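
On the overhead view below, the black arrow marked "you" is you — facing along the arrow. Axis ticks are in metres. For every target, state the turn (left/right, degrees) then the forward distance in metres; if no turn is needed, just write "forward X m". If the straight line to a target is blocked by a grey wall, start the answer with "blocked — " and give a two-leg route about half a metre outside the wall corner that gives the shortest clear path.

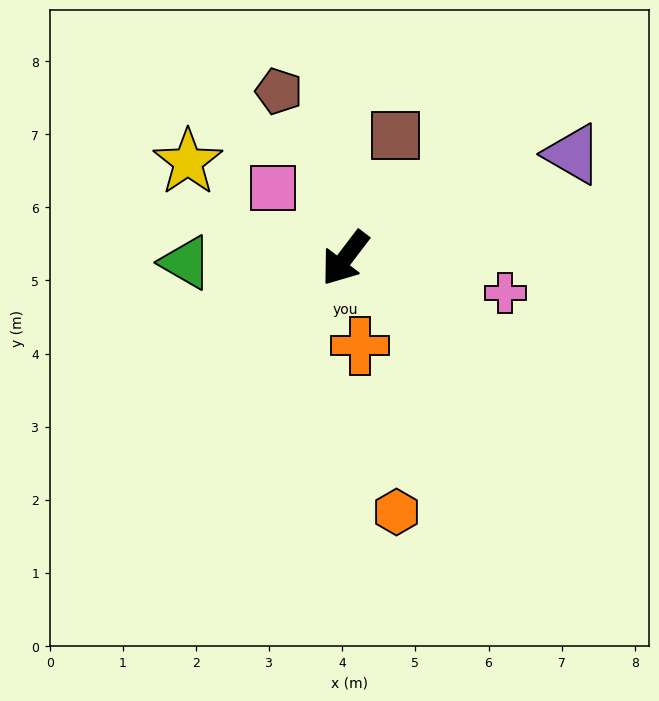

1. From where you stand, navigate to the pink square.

turn right 97°, forward 1.4 m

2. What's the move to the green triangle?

turn right 51°, forward 2.2 m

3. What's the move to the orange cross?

turn left 47°, forward 1.2 m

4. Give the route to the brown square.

turn right 165°, forward 1.8 m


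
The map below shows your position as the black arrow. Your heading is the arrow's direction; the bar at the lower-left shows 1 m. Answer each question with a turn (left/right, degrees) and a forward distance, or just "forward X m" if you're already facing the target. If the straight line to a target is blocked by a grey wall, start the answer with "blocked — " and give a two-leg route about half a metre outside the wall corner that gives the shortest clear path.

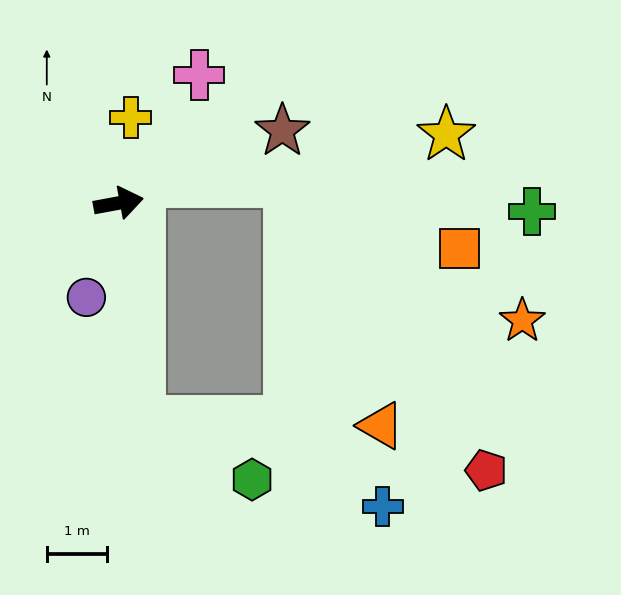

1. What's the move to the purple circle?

turn right 119°, forward 1.7 m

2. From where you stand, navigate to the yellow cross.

turn left 71°, forward 1.4 m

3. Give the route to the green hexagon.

blocked — turn right 95°, forward 3.6 m, then turn left 57°, forward 2.1 m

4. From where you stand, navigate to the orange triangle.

blocked — turn right 95°, forward 3.6 m, then turn left 83°, forward 4.0 m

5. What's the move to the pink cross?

turn left 47°, forward 2.5 m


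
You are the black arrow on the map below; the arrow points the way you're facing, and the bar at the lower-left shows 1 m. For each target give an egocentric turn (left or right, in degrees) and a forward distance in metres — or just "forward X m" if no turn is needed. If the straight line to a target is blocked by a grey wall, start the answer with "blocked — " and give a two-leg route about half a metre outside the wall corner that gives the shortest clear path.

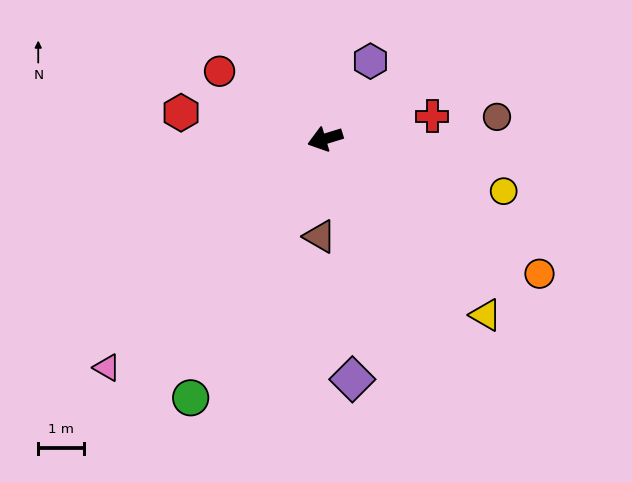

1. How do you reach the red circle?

turn right 50°, forward 2.7 m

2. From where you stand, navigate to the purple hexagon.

turn right 137°, forward 2.0 m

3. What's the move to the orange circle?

turn left 131°, forward 5.5 m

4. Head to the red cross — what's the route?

turn left 175°, forward 2.4 m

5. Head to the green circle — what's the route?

turn left 46°, forward 6.4 m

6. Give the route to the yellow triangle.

turn left 115°, forward 5.2 m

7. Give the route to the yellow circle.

turn left 147°, forward 4.1 m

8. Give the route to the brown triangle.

turn left 70°, forward 2.1 m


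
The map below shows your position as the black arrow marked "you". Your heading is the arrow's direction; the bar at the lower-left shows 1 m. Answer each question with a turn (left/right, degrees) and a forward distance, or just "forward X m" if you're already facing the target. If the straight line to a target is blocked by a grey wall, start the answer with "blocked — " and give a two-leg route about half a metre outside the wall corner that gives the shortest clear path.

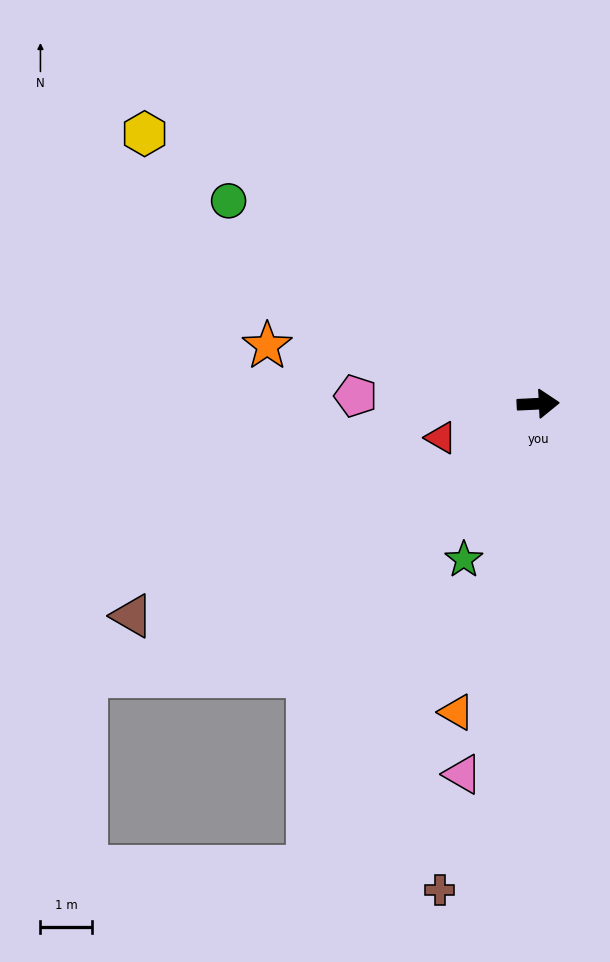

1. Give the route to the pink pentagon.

turn left 175°, forward 3.5 m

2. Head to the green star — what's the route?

turn right 118°, forward 3.3 m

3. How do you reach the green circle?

turn left 144°, forward 7.2 m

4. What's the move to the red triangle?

turn right 164°, forward 2.0 m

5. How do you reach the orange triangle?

turn right 108°, forward 6.2 m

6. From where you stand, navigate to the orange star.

turn left 165°, forward 5.4 m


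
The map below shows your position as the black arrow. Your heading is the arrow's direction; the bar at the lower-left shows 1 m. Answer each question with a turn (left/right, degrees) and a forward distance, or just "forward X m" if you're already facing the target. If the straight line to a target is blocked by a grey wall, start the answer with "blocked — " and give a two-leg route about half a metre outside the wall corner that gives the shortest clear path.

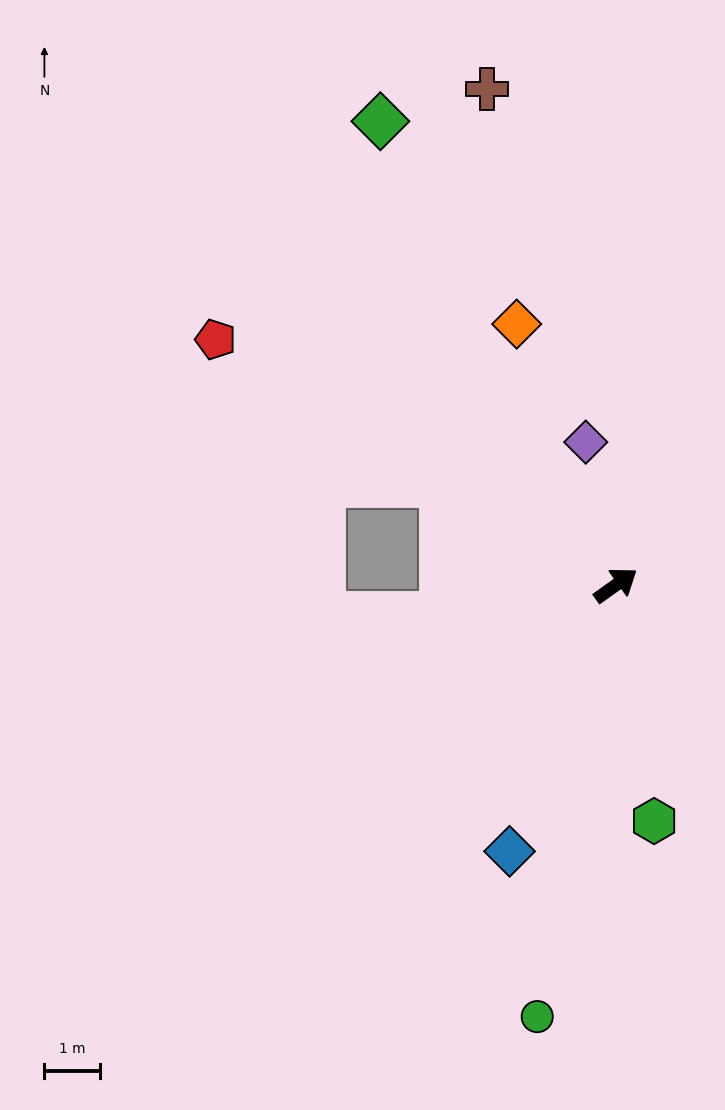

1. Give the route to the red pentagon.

turn left 113°, forward 8.4 m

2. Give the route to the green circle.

turn right 136°, forward 7.9 m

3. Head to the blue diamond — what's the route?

turn right 147°, forward 5.1 m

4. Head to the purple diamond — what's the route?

turn left 66°, forward 2.6 m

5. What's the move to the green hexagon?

turn right 116°, forward 4.3 m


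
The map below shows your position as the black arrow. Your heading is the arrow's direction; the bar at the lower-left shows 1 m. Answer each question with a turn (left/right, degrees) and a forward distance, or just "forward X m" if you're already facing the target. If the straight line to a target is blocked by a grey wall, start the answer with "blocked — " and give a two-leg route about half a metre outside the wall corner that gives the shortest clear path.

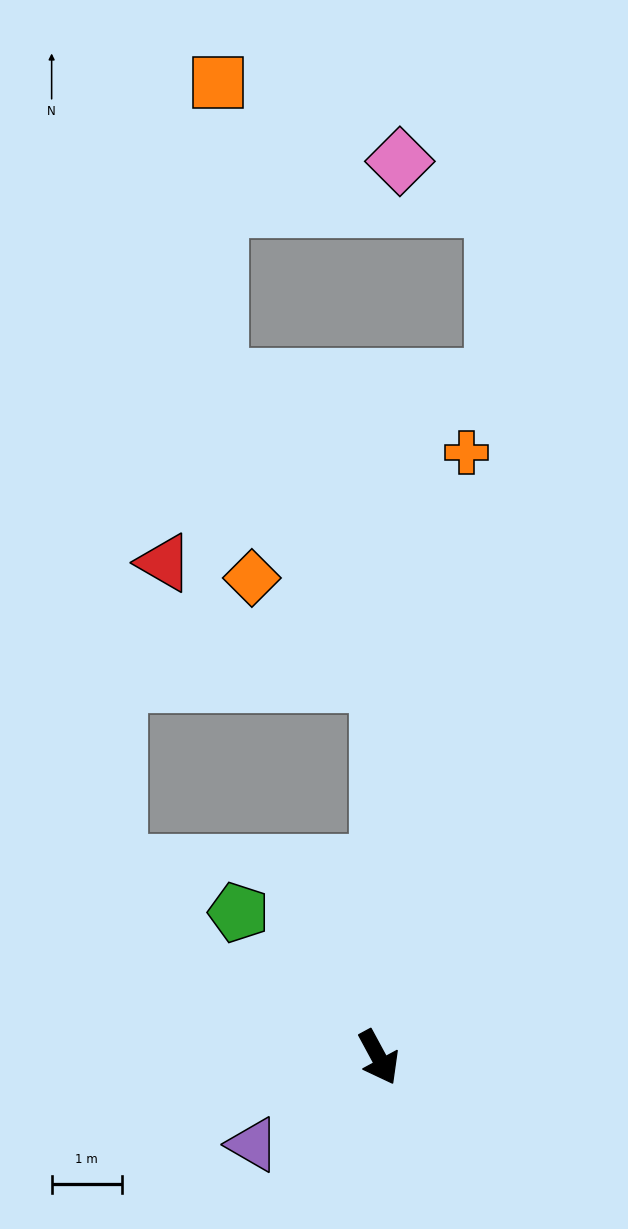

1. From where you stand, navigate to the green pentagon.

turn right 164°, forward 2.9 m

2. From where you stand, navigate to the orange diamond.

blocked — turn left 152°, forward 5.3 m, then turn left 50°, forward 2.3 m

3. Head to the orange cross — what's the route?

turn left 143°, forward 8.7 m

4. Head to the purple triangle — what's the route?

turn right 84°, forward 2.2 m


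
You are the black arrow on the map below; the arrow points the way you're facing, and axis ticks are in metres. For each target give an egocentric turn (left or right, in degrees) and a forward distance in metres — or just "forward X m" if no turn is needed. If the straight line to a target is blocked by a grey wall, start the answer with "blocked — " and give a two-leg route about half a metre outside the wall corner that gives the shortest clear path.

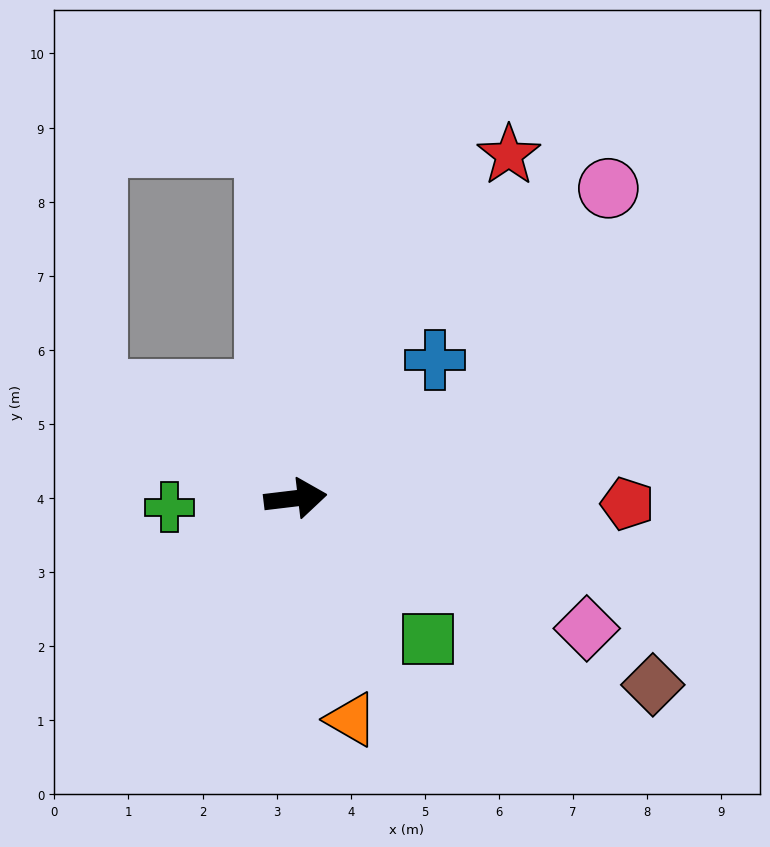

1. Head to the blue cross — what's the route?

turn left 38°, forward 2.6 m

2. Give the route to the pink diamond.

turn right 31°, forward 4.3 m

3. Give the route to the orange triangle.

turn right 83°, forward 3.1 m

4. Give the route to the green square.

turn right 54°, forward 2.6 m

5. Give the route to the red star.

turn left 51°, forward 5.5 m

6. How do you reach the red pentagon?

turn right 8°, forward 4.5 m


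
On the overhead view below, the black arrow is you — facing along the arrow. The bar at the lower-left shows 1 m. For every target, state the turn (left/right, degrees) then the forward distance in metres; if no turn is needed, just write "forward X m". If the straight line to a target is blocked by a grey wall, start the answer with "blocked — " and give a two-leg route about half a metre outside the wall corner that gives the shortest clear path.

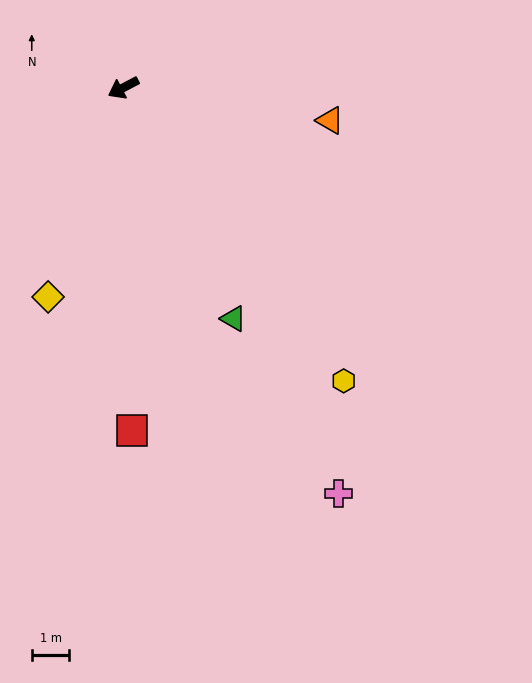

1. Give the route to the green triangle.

turn left 88°, forward 6.8 m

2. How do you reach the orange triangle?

turn left 143°, forward 5.6 m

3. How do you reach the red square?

turn left 64°, forward 9.1 m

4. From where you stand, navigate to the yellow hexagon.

turn left 99°, forward 9.8 m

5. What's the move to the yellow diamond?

turn left 42°, forward 5.9 m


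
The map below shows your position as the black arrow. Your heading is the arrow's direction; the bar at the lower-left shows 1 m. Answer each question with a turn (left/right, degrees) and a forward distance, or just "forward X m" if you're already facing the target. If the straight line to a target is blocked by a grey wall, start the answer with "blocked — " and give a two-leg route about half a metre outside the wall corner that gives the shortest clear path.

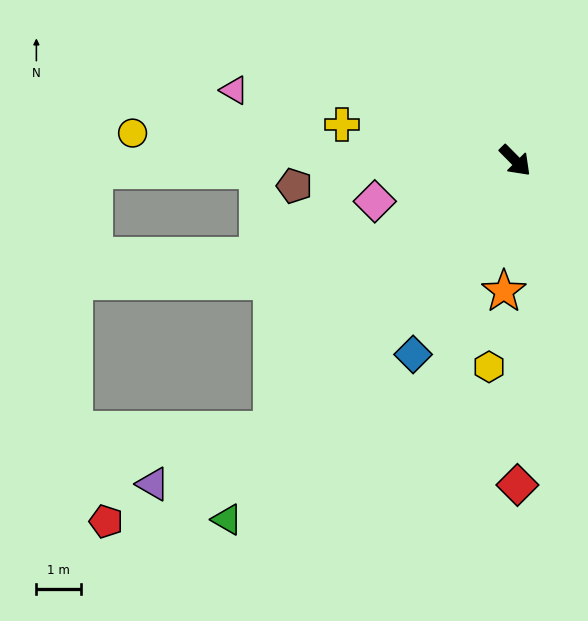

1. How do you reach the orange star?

turn right 50°, forward 2.9 m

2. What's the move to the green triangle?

turn right 83°, forward 10.3 m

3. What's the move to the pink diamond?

turn right 118°, forward 3.3 m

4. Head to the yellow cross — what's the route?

turn right 146°, forward 3.9 m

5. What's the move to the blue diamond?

turn right 72°, forward 4.9 m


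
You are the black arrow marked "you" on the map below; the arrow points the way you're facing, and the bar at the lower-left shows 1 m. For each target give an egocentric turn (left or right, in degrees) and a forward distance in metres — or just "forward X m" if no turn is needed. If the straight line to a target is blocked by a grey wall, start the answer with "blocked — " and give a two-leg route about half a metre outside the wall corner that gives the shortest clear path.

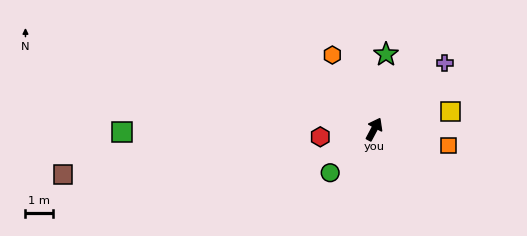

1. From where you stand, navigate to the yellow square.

turn right 49°, forward 2.9 m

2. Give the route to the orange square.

turn right 74°, forward 2.8 m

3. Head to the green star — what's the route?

turn left 19°, forward 2.8 m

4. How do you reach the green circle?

turn left 163°, forward 2.3 m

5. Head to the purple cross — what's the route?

turn right 19°, forward 3.6 m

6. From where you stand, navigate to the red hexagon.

turn left 126°, forward 2.0 m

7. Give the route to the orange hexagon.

turn left 57°, forward 3.1 m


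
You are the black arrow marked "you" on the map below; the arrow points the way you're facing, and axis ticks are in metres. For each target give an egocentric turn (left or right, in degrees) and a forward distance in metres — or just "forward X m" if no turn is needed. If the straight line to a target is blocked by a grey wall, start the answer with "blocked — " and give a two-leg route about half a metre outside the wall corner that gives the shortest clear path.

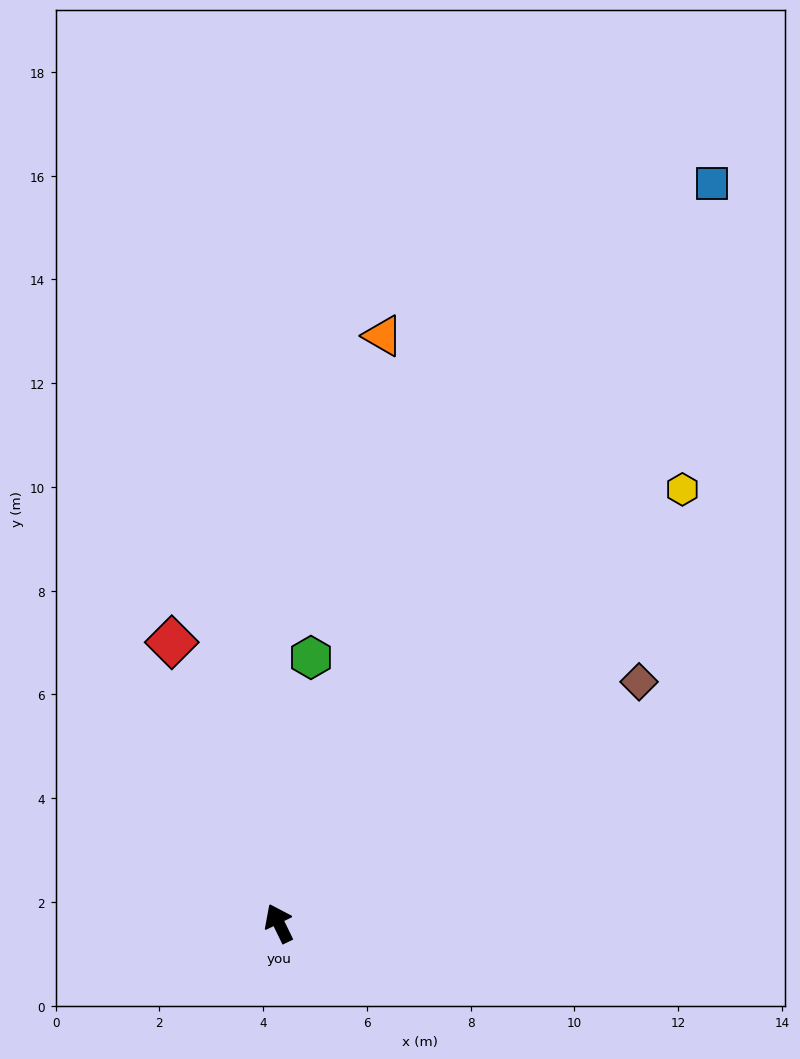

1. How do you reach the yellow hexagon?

turn right 69°, forward 11.4 m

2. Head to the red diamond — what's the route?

turn right 5°, forward 5.8 m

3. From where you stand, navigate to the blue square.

turn right 56°, forward 16.5 m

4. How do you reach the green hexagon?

turn right 33°, forward 5.2 m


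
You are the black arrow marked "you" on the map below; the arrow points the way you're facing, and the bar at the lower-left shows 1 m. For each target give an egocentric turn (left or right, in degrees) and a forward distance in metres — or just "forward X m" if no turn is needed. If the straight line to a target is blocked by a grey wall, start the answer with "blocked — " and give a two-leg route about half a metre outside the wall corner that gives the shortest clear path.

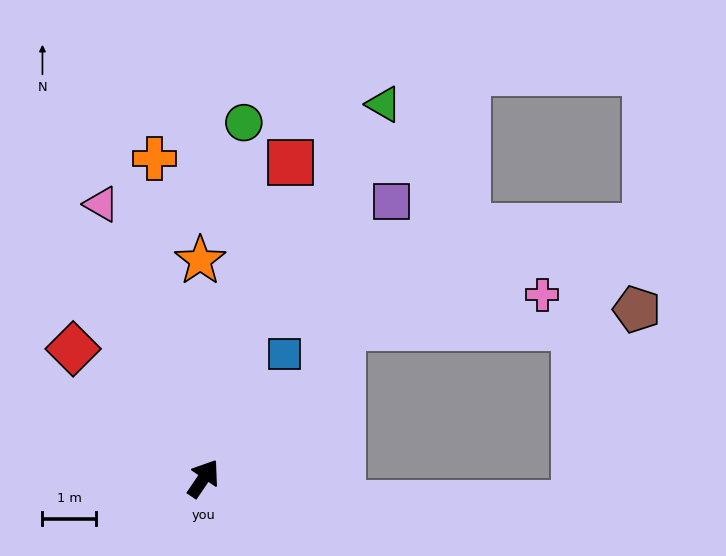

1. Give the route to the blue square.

forward 2.8 m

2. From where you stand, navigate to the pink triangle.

turn left 55°, forward 5.5 m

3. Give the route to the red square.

turn left 19°, forward 6.1 m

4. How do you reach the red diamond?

turn left 79°, forward 3.4 m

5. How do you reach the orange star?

turn left 35°, forward 4.1 m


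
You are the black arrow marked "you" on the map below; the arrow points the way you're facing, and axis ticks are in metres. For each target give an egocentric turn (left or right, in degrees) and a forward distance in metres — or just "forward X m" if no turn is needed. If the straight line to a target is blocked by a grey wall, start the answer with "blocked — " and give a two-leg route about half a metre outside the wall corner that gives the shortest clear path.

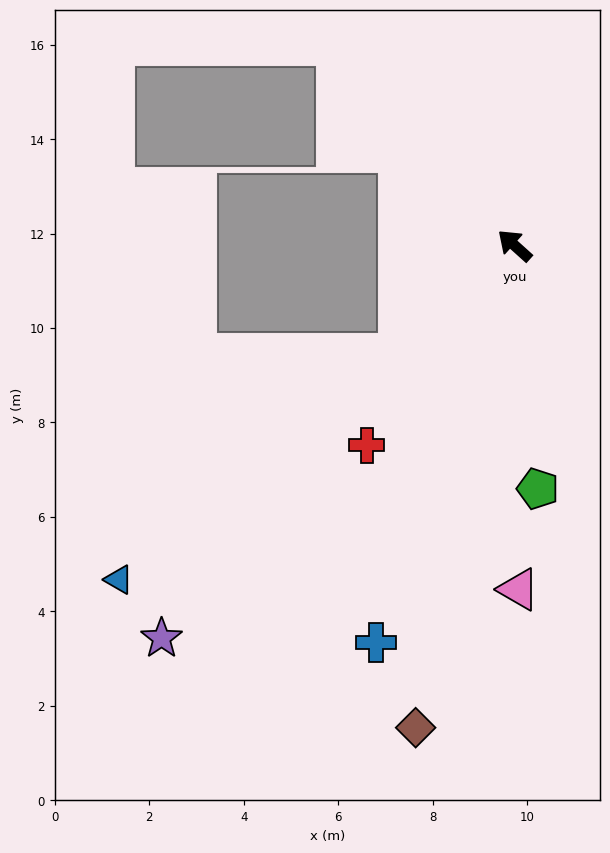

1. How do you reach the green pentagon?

turn left 137°, forward 5.2 m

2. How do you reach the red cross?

turn left 96°, forward 5.3 m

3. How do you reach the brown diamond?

turn left 120°, forward 10.4 m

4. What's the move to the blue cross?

turn left 113°, forward 8.9 m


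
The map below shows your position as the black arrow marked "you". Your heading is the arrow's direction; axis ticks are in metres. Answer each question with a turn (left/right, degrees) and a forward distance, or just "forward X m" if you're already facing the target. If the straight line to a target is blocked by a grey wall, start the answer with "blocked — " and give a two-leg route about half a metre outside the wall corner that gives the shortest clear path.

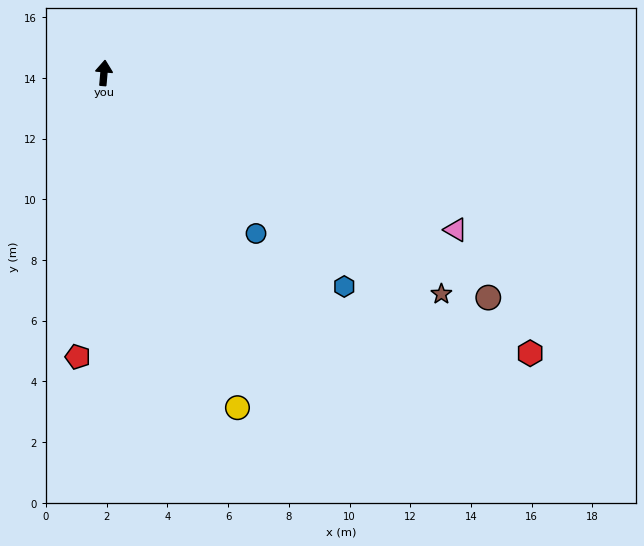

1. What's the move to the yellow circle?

turn right 153°, forward 11.9 m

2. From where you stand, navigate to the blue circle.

turn right 132°, forward 7.3 m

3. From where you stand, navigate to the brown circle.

turn right 115°, forward 14.7 m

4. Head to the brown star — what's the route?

turn right 118°, forward 13.3 m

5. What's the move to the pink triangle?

turn right 109°, forward 12.7 m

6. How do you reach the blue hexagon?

turn right 127°, forward 10.6 m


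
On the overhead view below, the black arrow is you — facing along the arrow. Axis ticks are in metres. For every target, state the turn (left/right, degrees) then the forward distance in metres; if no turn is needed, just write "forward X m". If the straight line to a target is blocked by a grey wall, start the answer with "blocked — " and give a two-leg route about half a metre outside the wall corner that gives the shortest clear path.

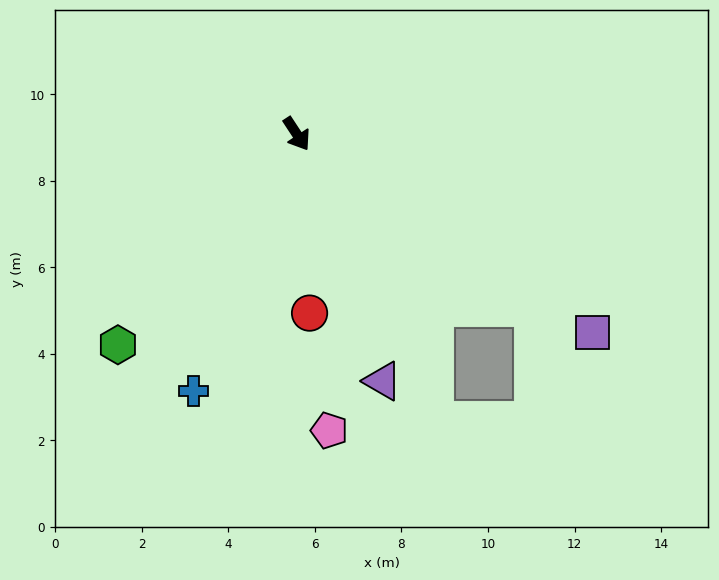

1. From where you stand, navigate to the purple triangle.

turn right 14°, forward 6.0 m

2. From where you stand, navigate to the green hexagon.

turn right 74°, forward 6.4 m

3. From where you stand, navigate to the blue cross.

turn right 55°, forward 6.4 m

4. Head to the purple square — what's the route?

turn left 23°, forward 8.2 m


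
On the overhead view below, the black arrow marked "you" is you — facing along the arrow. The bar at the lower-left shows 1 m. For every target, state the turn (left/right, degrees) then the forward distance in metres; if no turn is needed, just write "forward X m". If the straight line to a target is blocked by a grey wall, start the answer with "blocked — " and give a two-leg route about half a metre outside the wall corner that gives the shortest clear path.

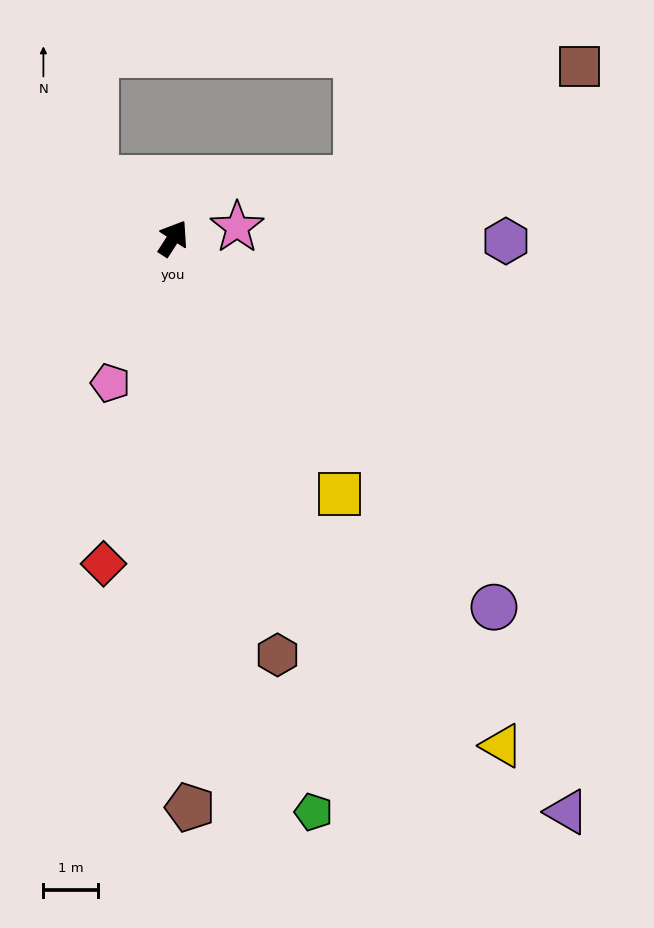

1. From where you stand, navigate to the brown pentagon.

turn right 146°, forward 10.4 m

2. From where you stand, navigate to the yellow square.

turn right 114°, forward 5.6 m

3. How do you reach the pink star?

turn right 48°, forward 1.2 m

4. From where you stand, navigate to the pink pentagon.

turn right 171°, forward 2.9 m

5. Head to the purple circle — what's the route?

turn right 106°, forward 9.0 m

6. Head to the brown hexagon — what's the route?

turn right 133°, forward 7.9 m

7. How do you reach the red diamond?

turn right 159°, forward 6.1 m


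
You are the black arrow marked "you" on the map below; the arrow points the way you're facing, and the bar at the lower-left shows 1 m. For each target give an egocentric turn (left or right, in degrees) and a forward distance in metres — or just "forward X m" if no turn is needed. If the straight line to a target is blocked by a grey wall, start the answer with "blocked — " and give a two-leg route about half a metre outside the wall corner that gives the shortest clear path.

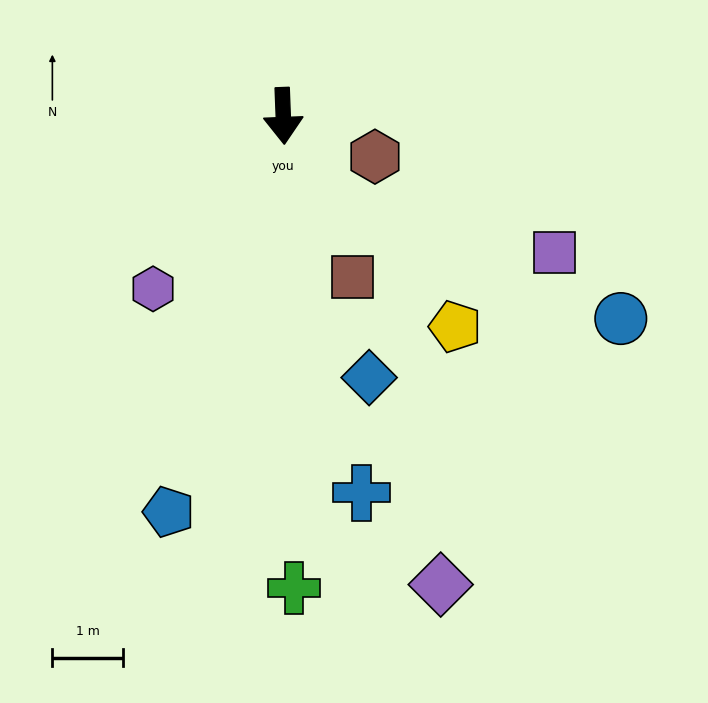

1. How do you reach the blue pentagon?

turn right 18°, forward 5.8 m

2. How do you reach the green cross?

forward 6.7 m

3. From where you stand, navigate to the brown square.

turn left 21°, forward 2.5 m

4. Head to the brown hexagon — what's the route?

turn left 64°, forward 1.4 m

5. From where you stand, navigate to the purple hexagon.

turn right 39°, forward 3.1 m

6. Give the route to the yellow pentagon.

turn left 37°, forward 3.8 m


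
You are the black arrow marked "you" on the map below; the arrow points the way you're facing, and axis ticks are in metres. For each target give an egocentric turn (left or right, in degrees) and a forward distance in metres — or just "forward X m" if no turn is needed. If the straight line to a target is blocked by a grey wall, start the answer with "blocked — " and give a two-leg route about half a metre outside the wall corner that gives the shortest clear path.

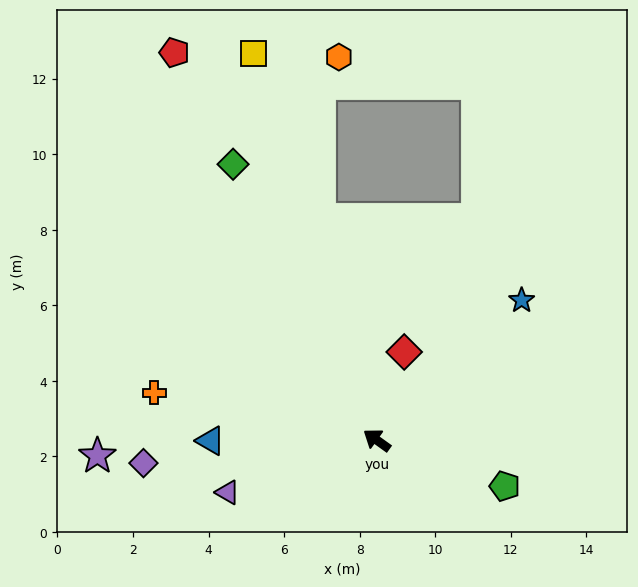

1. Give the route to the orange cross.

turn left 24°, forward 6.0 m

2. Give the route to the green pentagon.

turn right 164°, forward 3.6 m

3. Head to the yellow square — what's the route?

turn right 37°, forward 10.8 m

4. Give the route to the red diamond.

turn right 72°, forward 2.4 m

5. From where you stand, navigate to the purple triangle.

turn left 55°, forward 4.2 m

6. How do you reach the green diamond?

turn right 27°, forward 8.2 m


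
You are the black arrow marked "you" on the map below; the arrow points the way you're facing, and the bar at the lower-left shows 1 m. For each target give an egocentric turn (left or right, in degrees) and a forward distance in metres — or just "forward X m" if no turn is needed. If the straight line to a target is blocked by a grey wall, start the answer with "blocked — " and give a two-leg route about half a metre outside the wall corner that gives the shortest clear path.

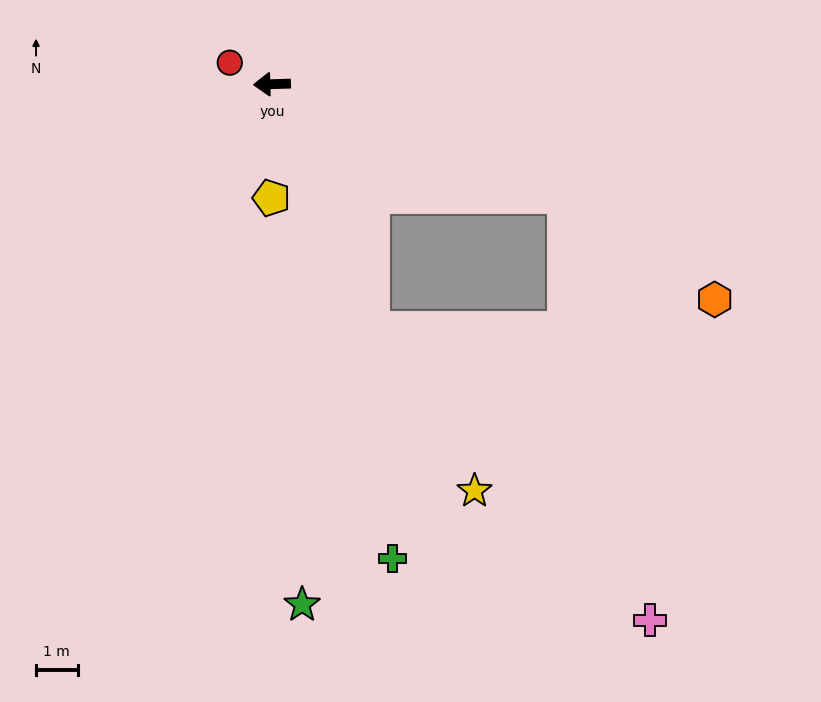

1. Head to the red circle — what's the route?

turn right 29°, forward 1.1 m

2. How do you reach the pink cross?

blocked — turn left 111°, forward 6.4 m, then turn left 21°, forward 9.7 m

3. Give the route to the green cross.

turn left 103°, forward 11.8 m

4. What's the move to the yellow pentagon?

turn left 88°, forward 2.7 m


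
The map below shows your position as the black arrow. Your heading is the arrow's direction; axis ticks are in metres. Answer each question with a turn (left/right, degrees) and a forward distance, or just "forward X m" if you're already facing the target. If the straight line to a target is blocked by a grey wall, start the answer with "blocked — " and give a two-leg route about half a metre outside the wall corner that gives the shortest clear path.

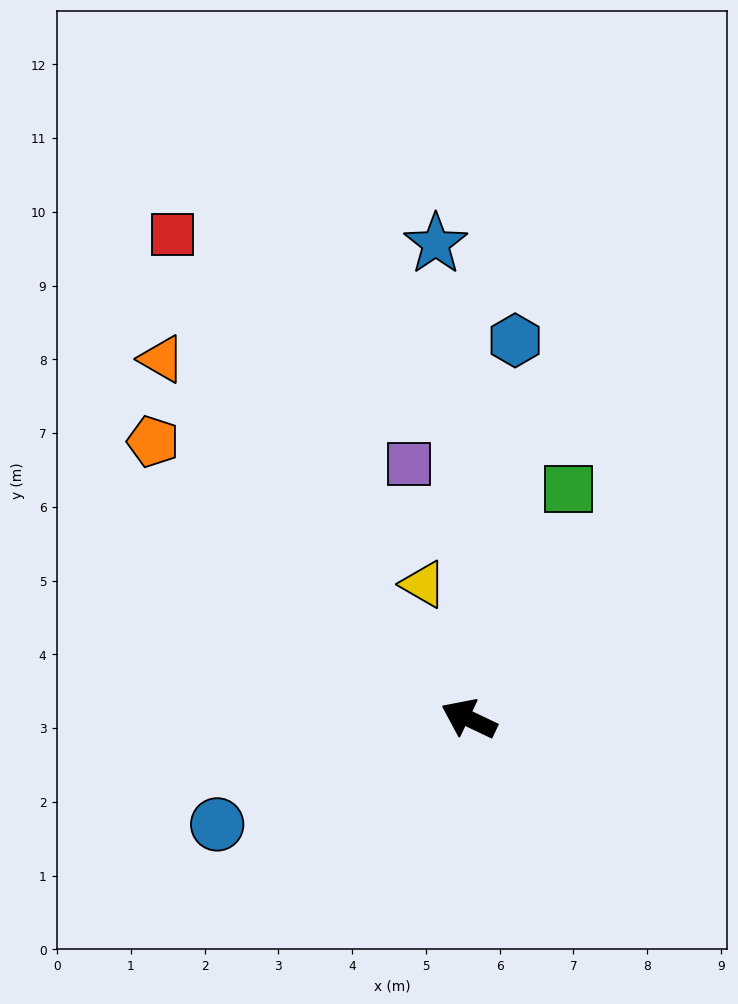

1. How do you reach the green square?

turn right 88°, forward 3.4 m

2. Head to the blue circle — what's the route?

turn left 48°, forward 3.7 m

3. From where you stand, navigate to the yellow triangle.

turn right 46°, forward 1.9 m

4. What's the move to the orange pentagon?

turn right 16°, forward 5.7 m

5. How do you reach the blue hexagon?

turn right 72°, forward 5.2 m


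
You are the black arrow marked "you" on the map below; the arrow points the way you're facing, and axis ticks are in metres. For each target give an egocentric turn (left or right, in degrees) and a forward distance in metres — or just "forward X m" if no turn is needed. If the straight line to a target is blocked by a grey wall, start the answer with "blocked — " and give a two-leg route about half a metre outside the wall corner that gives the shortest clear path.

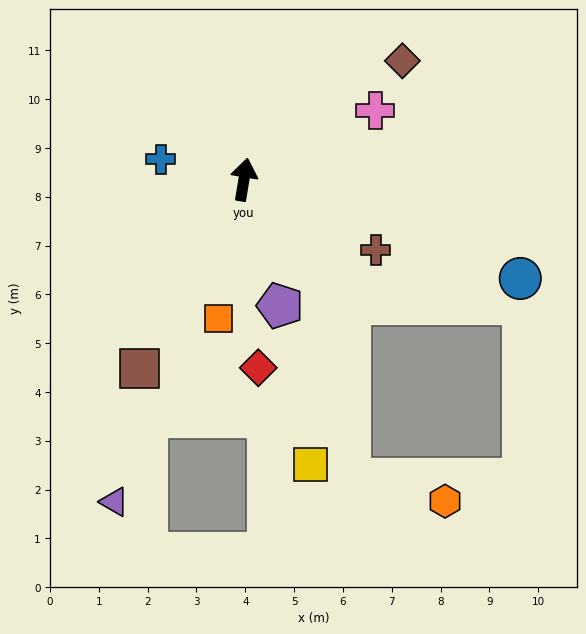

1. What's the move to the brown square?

turn left 160°, forward 4.4 m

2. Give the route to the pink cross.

turn right 53°, forward 3.0 m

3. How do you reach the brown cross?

turn right 109°, forward 3.1 m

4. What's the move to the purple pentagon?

turn right 155°, forward 2.7 m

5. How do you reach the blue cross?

turn left 86°, forward 1.8 m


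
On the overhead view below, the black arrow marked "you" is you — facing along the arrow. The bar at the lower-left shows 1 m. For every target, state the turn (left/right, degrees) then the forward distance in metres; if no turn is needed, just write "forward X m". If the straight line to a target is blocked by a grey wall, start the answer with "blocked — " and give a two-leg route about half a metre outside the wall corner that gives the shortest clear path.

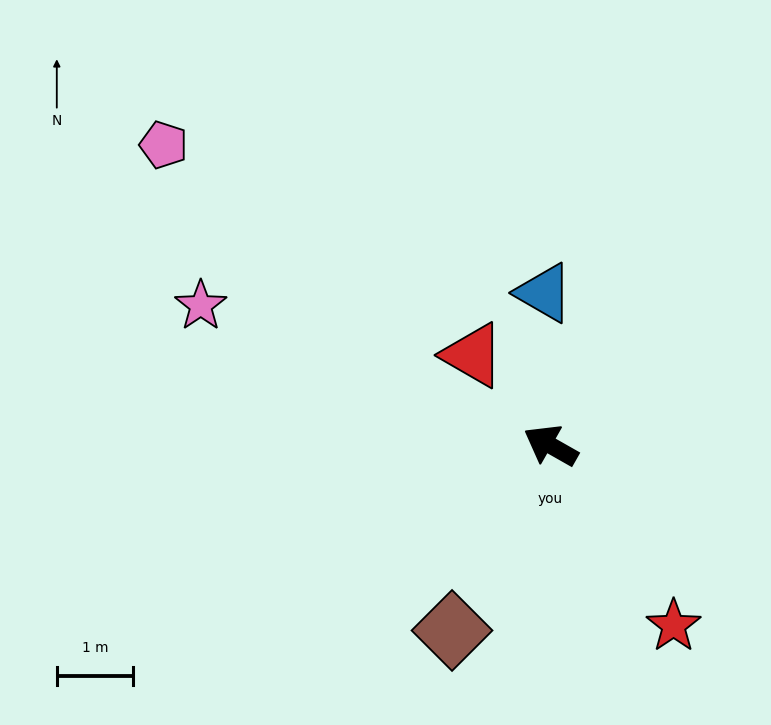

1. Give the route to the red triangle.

turn right 20°, forward 1.6 m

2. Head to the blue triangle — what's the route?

turn right 58°, forward 2.0 m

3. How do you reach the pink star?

turn left 8°, forward 4.9 m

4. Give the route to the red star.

turn left 154°, forward 2.9 m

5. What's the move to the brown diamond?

turn left 92°, forward 2.7 m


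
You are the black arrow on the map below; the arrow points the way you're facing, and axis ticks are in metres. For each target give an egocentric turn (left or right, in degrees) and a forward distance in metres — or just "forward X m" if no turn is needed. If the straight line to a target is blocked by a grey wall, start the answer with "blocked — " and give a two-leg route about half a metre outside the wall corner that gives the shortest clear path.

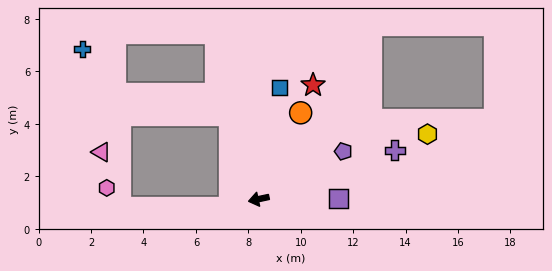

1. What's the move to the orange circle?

turn right 128°, forward 3.7 m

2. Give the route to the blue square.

turn right 113°, forward 4.3 m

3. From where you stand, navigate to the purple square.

turn left 168°, forward 3.1 m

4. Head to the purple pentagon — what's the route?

turn right 163°, forward 3.7 m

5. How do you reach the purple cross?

turn right 172°, forward 5.5 m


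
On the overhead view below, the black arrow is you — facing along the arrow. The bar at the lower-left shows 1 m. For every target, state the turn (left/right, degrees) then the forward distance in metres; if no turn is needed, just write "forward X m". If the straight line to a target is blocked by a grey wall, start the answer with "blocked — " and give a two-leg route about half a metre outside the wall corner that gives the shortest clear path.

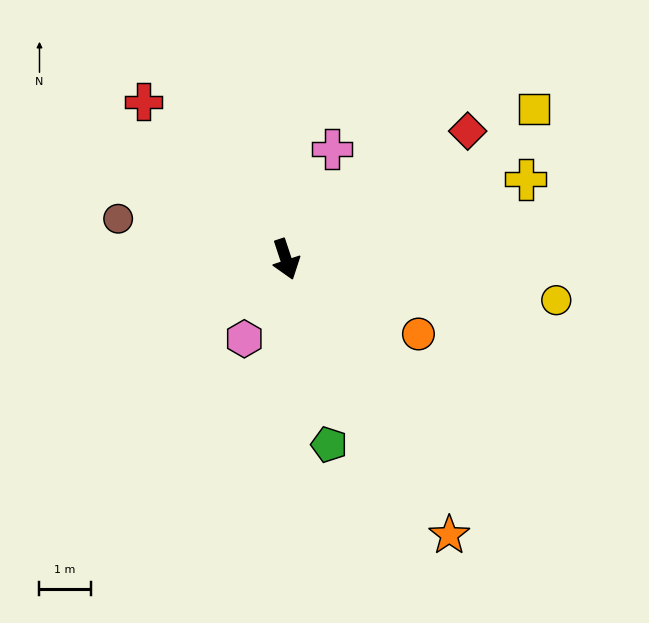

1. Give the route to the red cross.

turn right 156°, forward 4.2 m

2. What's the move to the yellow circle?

turn left 63°, forward 5.4 m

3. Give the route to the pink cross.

turn left 139°, forward 2.3 m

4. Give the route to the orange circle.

turn left 42°, forward 3.0 m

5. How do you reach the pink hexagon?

turn right 46°, forward 1.8 m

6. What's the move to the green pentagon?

turn right 5°, forward 3.7 m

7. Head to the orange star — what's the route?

turn left 12°, forward 6.3 m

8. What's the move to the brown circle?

turn right 122°, forward 3.4 m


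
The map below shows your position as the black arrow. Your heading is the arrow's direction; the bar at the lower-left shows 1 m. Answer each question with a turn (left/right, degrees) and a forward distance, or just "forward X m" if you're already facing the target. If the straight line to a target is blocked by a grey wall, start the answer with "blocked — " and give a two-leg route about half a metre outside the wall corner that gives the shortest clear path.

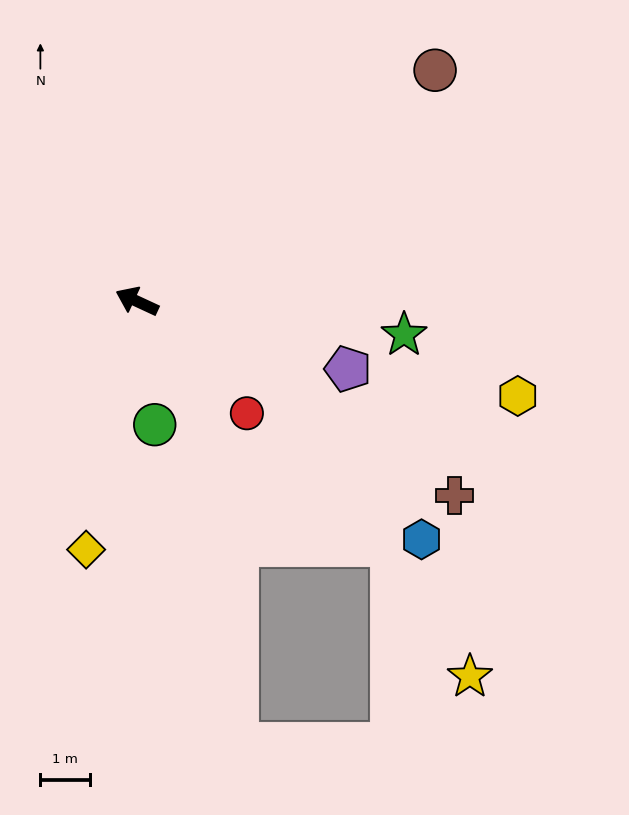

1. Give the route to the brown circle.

turn right 117°, forward 7.6 m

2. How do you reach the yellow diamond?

turn left 103°, forward 5.1 m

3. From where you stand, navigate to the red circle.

turn left 159°, forward 3.2 m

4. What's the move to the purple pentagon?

turn right 173°, forward 4.5 m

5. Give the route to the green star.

turn right 162°, forward 5.4 m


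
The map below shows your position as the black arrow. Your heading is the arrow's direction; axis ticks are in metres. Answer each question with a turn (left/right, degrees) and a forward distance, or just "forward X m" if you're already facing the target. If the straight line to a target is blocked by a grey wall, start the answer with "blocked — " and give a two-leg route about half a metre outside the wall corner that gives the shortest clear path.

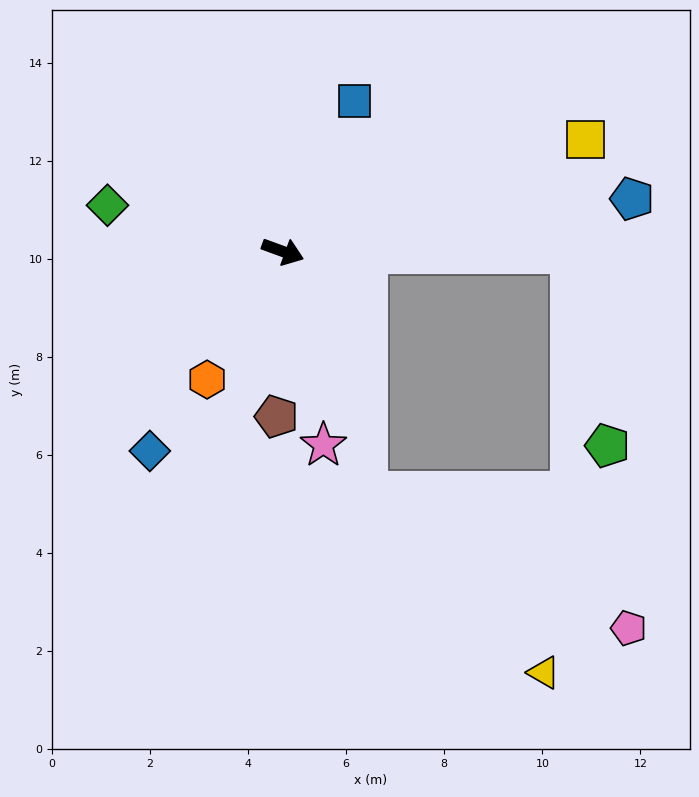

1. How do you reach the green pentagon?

blocked — turn left 20°, forward 5.9 m, then turn right 79°, forward 4.0 m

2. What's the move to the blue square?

turn left 85°, forward 3.4 m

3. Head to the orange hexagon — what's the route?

turn right 101°, forward 3.0 m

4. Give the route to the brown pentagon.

turn right 72°, forward 3.4 m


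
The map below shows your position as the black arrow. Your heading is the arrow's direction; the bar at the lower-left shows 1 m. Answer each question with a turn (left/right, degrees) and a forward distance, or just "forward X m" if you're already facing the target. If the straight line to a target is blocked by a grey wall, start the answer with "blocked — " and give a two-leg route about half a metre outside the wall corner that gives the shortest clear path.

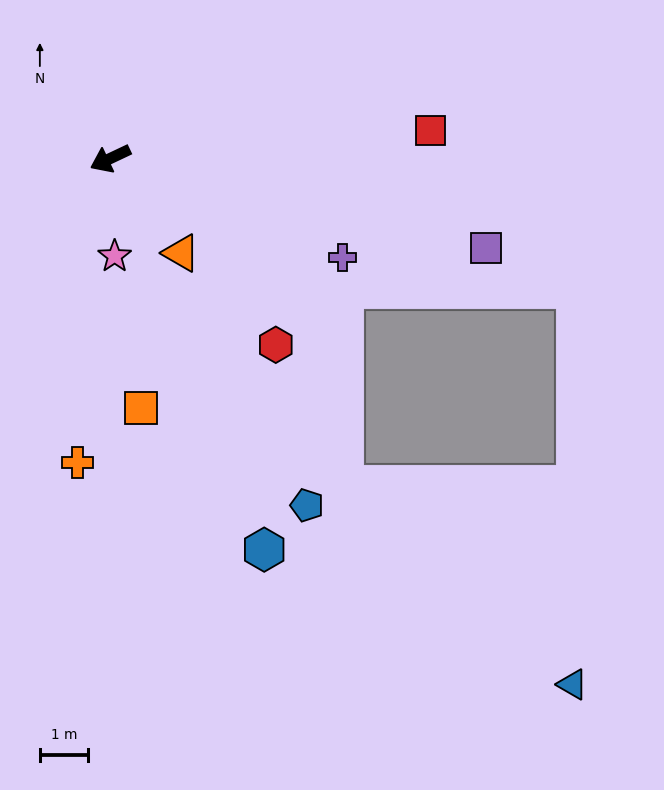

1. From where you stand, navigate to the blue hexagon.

turn left 86°, forward 8.7 m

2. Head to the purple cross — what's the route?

turn left 132°, forward 5.2 m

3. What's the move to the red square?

turn left 160°, forward 6.7 m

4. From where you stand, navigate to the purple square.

turn left 141°, forward 8.0 m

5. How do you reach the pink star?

turn left 67°, forward 2.0 m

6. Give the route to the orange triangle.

turn left 102°, forward 2.4 m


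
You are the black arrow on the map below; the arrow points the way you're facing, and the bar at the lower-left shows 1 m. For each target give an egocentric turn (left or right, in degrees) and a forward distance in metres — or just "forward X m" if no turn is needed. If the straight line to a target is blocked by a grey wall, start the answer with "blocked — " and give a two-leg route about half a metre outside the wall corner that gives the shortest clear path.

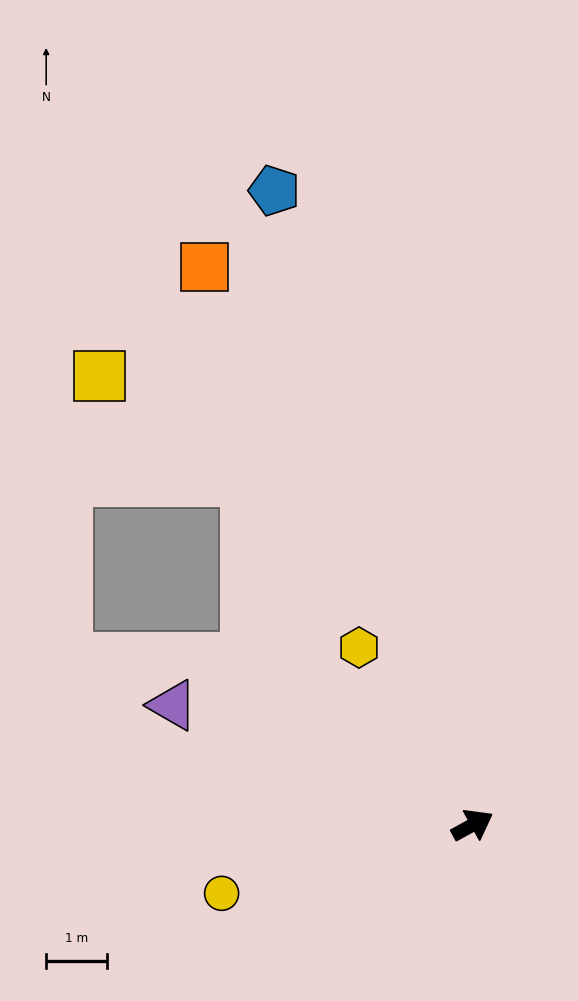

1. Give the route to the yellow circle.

turn left 166°, forward 4.3 m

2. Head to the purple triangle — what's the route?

turn left 129°, forward 5.3 m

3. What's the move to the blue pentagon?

turn left 79°, forward 10.9 m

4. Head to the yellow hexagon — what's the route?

turn left 94°, forward 3.5 m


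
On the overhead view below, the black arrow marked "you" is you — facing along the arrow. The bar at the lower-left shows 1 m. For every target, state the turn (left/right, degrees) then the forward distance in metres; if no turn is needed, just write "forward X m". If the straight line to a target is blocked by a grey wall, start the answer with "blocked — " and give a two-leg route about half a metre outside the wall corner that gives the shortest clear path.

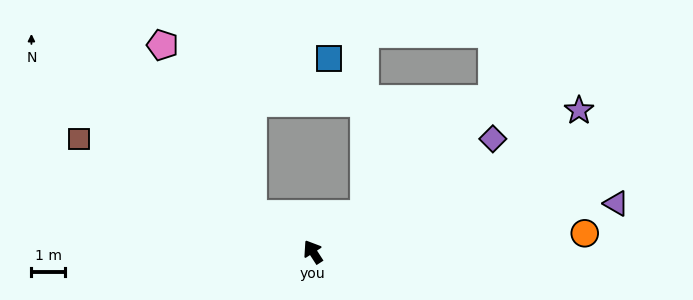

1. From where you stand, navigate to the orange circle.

turn right 119°, forward 8.1 m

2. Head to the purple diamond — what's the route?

turn right 91°, forward 6.3 m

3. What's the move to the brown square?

turn left 31°, forward 7.7 m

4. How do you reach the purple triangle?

turn right 114°, forward 9.1 m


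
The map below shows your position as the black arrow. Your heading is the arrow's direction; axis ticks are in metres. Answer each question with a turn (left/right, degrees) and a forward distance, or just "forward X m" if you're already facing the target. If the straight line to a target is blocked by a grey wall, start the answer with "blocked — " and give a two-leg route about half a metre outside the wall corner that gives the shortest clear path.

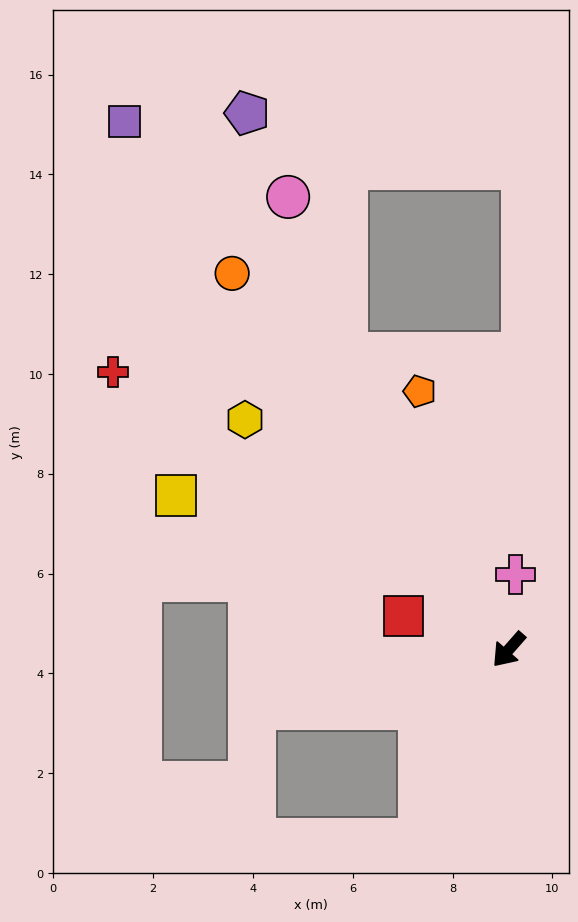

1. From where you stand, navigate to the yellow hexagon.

turn right 90°, forward 7.0 m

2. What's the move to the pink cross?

turn right 144°, forward 1.5 m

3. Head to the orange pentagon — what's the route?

turn right 120°, forward 5.5 m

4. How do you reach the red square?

turn right 66°, forward 2.2 m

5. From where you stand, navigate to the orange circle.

turn right 102°, forward 9.4 m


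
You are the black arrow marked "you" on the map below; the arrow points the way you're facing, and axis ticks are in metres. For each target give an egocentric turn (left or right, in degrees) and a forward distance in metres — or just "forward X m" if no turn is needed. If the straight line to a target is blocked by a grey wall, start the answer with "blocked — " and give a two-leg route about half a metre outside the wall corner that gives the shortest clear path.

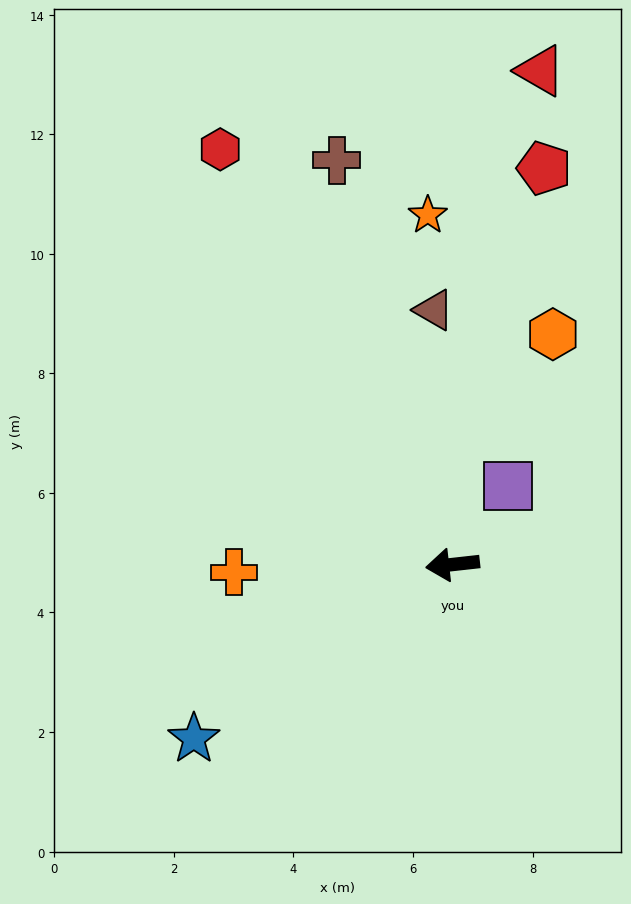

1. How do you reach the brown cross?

turn right 80°, forward 7.0 m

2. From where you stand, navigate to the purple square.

turn right 131°, forward 1.6 m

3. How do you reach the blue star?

turn left 28°, forward 5.2 m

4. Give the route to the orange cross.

turn right 4°, forward 3.7 m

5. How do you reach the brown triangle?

turn right 92°, forward 4.3 m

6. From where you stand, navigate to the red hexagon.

turn right 67°, forward 8.0 m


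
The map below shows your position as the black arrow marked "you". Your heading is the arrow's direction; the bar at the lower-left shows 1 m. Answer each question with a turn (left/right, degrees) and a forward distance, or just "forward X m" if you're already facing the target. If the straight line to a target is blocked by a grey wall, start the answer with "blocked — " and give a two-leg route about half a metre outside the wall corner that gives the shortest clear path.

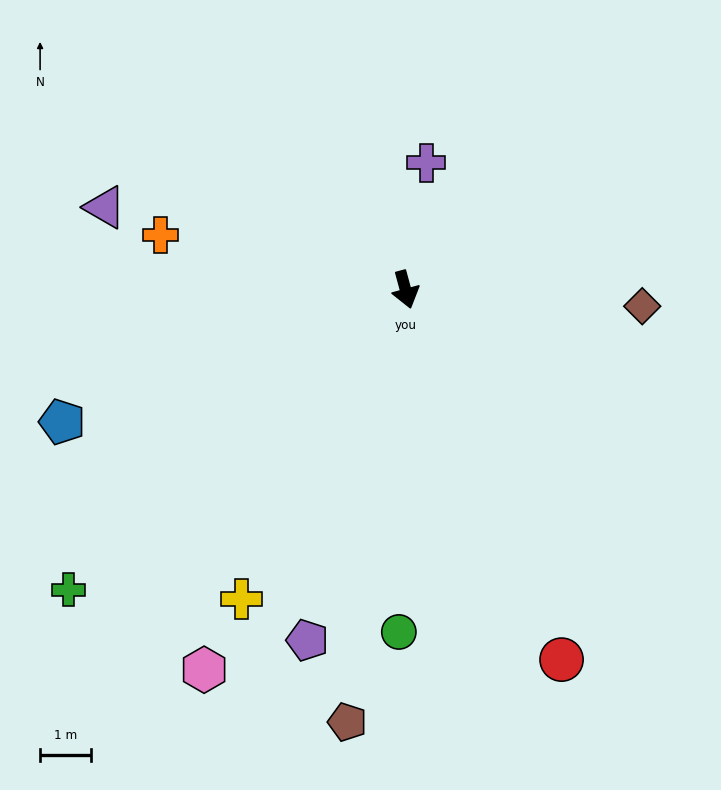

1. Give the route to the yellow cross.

turn right 43°, forward 6.9 m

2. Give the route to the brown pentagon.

turn right 23°, forward 8.6 m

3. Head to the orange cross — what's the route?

turn right 118°, forward 4.9 m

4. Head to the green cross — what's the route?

turn right 63°, forward 8.9 m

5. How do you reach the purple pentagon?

turn right 31°, forward 7.2 m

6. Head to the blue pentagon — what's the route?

turn right 84°, forward 7.2 m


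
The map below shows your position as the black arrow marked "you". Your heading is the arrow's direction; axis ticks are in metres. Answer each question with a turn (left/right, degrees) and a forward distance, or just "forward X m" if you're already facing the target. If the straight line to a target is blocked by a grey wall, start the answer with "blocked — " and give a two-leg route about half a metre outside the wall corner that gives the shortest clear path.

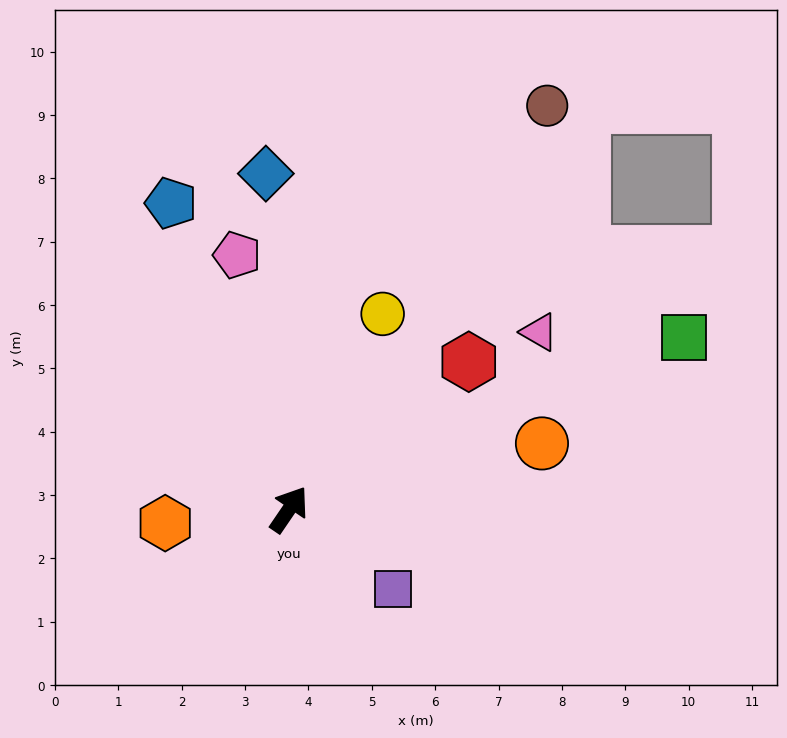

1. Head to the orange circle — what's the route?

turn right 41°, forward 4.1 m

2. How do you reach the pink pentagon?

turn left 46°, forward 4.1 m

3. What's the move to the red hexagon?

turn right 16°, forward 3.7 m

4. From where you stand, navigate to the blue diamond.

turn left 38°, forward 5.3 m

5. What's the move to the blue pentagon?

turn left 55°, forward 5.2 m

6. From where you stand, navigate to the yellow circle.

turn left 9°, forward 3.4 m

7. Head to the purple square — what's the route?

turn right 93°, forward 2.1 m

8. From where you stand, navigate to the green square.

turn right 32°, forward 6.8 m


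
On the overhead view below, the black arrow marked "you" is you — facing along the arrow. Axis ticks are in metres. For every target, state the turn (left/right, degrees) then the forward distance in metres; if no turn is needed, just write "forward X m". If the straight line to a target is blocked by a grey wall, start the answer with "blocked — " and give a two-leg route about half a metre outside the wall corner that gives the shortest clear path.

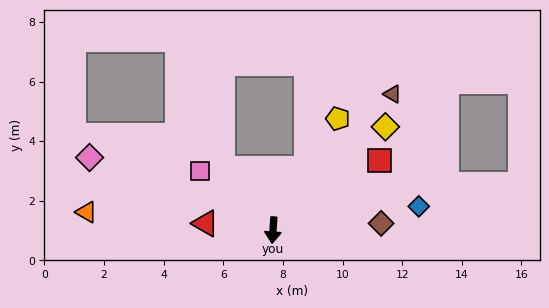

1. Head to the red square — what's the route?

turn left 127°, forward 4.3 m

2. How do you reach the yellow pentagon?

turn left 154°, forward 4.3 m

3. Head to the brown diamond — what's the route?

turn left 98°, forward 3.6 m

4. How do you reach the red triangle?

turn right 92°, forward 2.3 m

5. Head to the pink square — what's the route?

turn right 125°, forward 3.2 m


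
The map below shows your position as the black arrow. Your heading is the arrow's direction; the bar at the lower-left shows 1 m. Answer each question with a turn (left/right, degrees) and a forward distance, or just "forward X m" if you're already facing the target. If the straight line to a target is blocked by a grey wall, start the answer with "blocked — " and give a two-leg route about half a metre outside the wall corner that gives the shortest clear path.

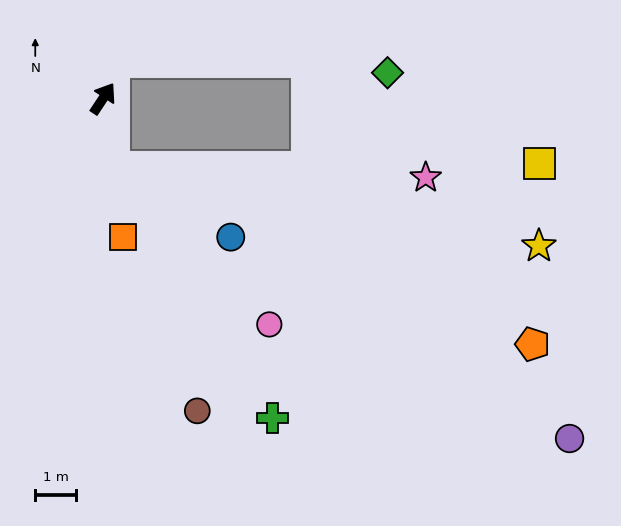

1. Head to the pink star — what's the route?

blocked — turn right 139°, forward 1.7 m, then turn left 81°, forward 7.6 m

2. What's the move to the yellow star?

blocked — turn right 139°, forward 1.7 m, then turn left 72°, forward 10.6 m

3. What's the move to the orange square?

turn right 138°, forward 3.4 m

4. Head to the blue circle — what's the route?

blocked — turn right 139°, forward 1.7 m, then turn left 52°, forward 3.3 m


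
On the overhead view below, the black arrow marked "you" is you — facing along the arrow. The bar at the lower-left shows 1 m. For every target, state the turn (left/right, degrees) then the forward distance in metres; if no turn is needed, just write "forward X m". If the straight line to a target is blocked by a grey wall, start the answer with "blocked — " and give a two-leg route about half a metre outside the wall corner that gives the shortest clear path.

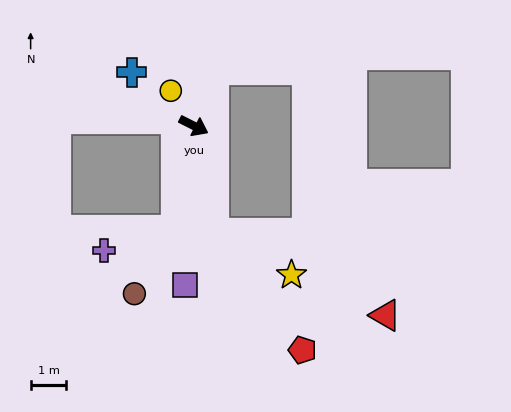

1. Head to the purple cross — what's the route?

blocked — turn right 73°, forward 2.9 m, then turn right 64°, forward 2.1 m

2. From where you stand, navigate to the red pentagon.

blocked — turn right 53°, forward 3.1 m, then turn left 27°, forward 4.1 m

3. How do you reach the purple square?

turn right 66°, forward 4.5 m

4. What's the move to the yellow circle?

turn left 150°, forward 1.2 m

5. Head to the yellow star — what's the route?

blocked — turn right 53°, forward 3.1 m, then turn left 51°, forward 2.5 m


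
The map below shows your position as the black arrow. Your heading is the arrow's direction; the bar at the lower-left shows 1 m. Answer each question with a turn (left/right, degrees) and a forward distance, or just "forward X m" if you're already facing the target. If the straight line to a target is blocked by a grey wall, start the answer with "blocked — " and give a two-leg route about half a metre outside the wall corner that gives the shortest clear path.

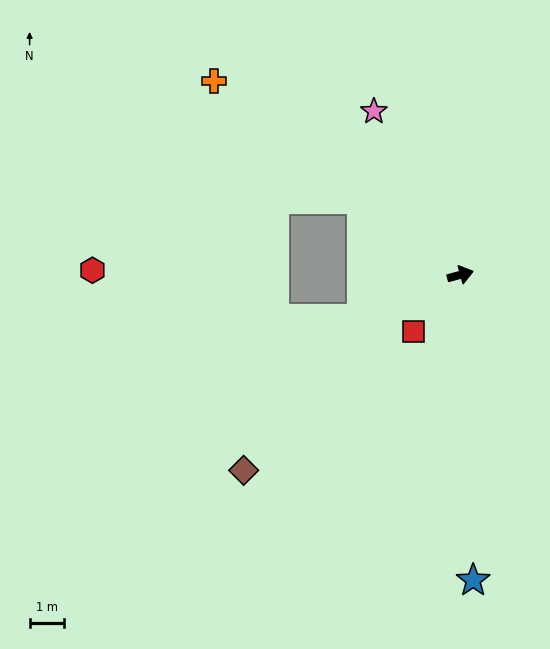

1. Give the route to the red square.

turn right 145°, forward 2.2 m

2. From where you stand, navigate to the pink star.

turn left 103°, forward 5.4 m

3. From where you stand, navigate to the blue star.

turn right 103°, forward 9.0 m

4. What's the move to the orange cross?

turn left 127°, forward 9.2 m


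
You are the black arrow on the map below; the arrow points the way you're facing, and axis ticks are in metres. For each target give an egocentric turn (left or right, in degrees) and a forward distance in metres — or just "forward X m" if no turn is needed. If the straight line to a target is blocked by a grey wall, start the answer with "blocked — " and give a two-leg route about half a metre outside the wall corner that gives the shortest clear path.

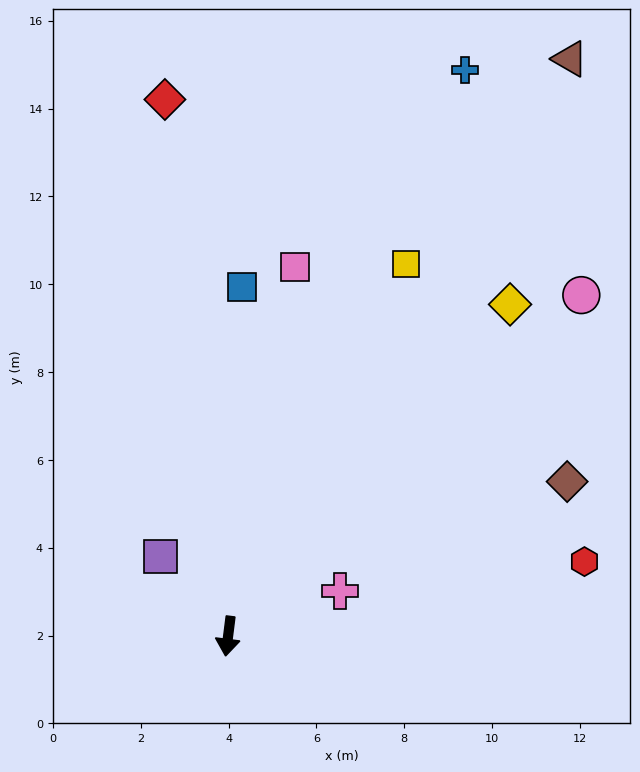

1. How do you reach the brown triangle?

turn left 157°, forward 15.3 m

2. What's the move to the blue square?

turn right 175°, forward 8.0 m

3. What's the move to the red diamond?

turn right 166°, forward 12.3 m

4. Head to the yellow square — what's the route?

turn left 162°, forward 9.4 m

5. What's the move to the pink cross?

turn left 119°, forward 2.7 m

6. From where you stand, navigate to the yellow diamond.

turn left 147°, forward 9.9 m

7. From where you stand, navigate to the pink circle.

turn left 141°, forward 11.2 m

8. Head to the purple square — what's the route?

turn right 132°, forward 2.4 m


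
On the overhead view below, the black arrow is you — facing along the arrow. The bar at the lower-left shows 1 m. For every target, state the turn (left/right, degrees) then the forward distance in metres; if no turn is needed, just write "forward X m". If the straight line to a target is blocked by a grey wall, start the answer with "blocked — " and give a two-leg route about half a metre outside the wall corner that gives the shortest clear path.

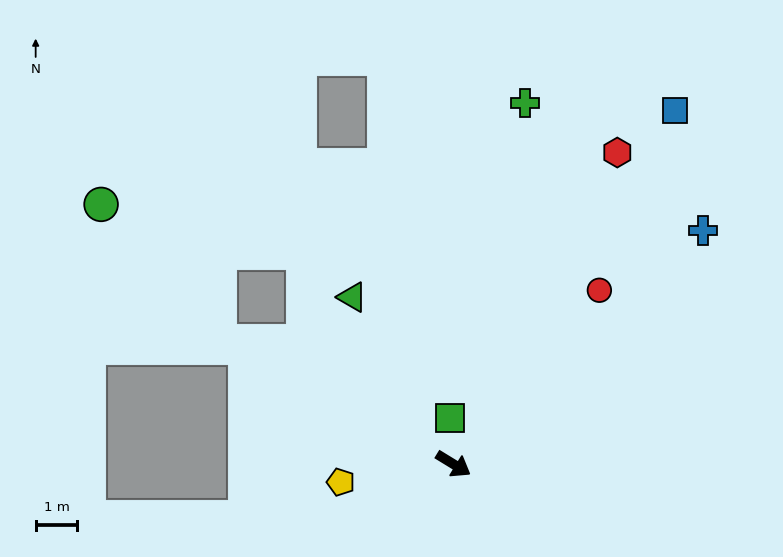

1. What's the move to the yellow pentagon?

turn right 139°, forward 2.7 m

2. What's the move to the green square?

turn left 126°, forward 1.1 m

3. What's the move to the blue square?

turn left 89°, forward 10.1 m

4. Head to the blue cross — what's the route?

turn left 75°, forward 8.2 m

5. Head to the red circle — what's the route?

turn left 81°, forward 5.5 m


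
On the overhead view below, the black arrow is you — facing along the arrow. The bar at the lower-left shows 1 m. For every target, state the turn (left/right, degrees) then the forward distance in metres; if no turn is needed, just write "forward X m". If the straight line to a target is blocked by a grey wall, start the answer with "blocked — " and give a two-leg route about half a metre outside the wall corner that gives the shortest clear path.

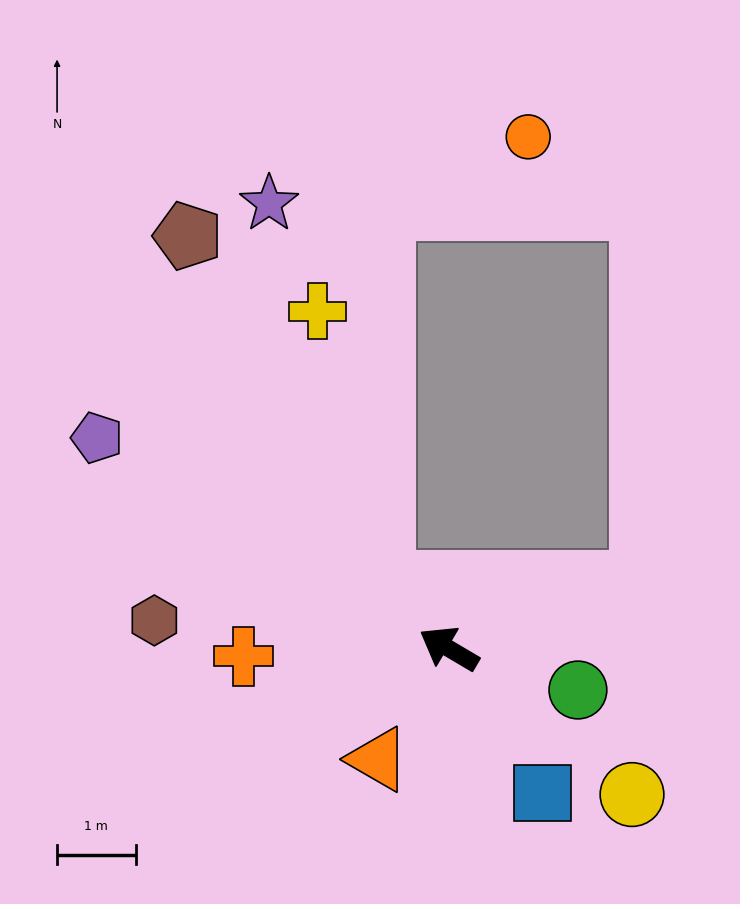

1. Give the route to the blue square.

turn left 153°, forward 2.2 m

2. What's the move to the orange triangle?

turn left 88°, forward 1.7 m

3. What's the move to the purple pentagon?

forward 5.2 m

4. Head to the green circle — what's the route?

turn right 167°, forward 1.7 m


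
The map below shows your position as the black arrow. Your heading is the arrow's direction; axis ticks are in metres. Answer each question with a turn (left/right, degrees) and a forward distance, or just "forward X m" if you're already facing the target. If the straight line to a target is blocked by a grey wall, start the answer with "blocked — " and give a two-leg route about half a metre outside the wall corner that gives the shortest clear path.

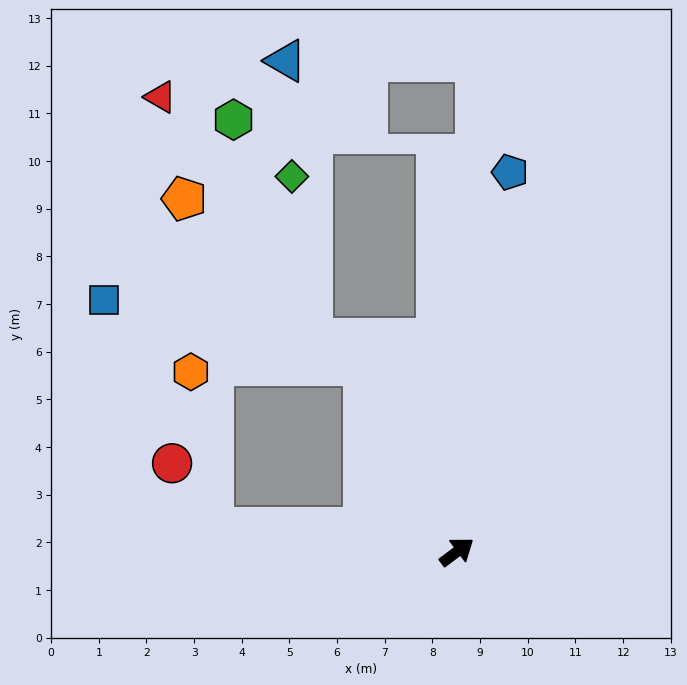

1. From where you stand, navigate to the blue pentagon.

turn left 45°, forward 8.0 m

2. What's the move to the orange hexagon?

blocked — turn left 137°, forward 5.1 m, then turn right 75°, forward 3.3 m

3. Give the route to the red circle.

blocked — turn left 137°, forward 5.1 m, then turn right 51°, forward 1.6 m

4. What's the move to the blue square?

blocked — turn left 80°, forward 4.4 m, then turn left 49°, forward 5.6 m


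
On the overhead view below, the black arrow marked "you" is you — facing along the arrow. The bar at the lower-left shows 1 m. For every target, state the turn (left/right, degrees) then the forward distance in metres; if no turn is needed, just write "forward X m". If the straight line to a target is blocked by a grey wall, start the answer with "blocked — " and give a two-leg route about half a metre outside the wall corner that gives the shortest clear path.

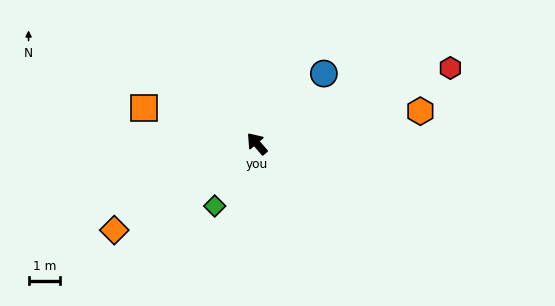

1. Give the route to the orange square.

turn left 32°, forward 3.8 m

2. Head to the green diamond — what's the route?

turn left 105°, forward 2.4 m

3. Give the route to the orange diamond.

turn left 81°, forward 5.3 m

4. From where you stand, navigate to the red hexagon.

turn right 109°, forward 6.6 m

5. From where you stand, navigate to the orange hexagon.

turn right 119°, forward 5.3 m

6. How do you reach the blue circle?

turn right 84°, forward 3.1 m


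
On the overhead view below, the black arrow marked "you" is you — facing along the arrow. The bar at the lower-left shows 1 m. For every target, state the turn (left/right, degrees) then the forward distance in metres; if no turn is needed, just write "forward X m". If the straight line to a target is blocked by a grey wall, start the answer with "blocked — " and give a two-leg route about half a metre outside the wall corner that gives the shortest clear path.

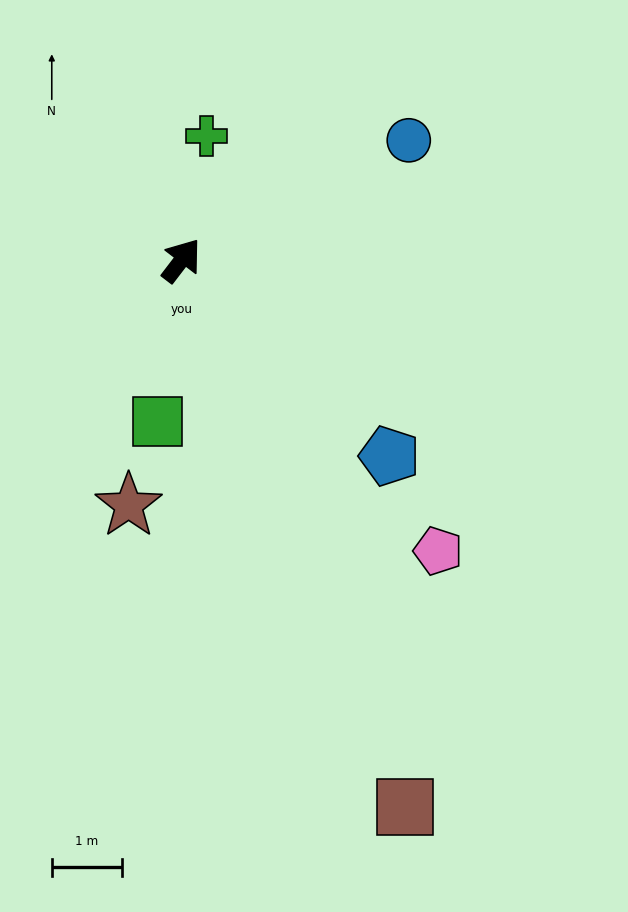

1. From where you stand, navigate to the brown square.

turn right 120°, forward 8.4 m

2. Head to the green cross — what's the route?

turn left 26°, forward 1.8 m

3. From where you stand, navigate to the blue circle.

turn right 25°, forward 3.7 m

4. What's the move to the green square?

turn right 151°, forward 2.3 m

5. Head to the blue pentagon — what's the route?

turn right 96°, forward 4.1 m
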